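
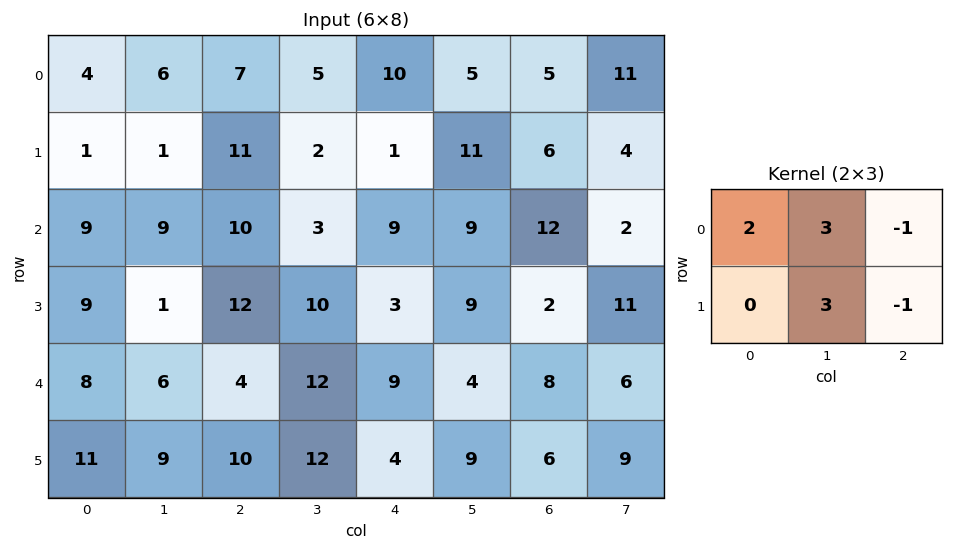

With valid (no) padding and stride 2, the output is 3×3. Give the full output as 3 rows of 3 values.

11 24 57
26 47 58
47 67 43

Output[0,0]: The receptive field on the input at this output position is [4 6 7 / 1 1 11]. Elementwise product with the kernel and sum: 4·2 + 6·3 + 7·-1 + 1·3 + 11·-1.
Output[0,1]: The receptive field on the input at this output position is [7 5 10 / 11 2 1]. Elementwise product with the kernel and sum: 7·2 + 5·3 + 10·-1 + 2·3 + 1·-1.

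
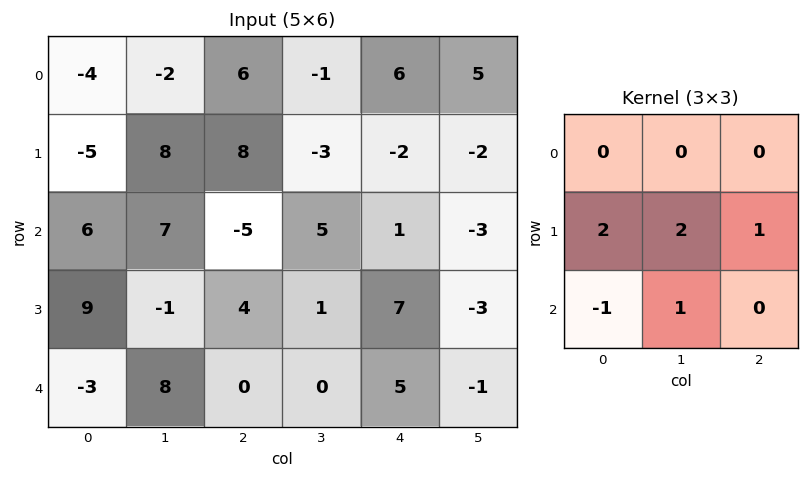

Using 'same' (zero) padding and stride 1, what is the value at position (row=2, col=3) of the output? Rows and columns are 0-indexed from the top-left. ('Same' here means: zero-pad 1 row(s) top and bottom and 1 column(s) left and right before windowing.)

The receptive field on the zero-padded input at this output position is [8 -3 -2 / -5 5 1 / 4 1 7]. Elementwise product with the kernel and sum: -5·2 + 5·2 + 1·1 + 4·-1 + 1·1.

-2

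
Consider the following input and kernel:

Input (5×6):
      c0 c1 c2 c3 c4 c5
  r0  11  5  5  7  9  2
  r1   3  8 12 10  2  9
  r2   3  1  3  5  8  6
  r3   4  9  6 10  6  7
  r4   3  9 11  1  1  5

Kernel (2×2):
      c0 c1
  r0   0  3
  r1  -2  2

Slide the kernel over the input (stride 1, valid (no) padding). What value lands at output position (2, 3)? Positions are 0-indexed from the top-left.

The receptive field on the input at this output position is [5 8 / 10 6]. Elementwise product with the kernel and sum: 8·3 + 10·-2 + 6·2.

16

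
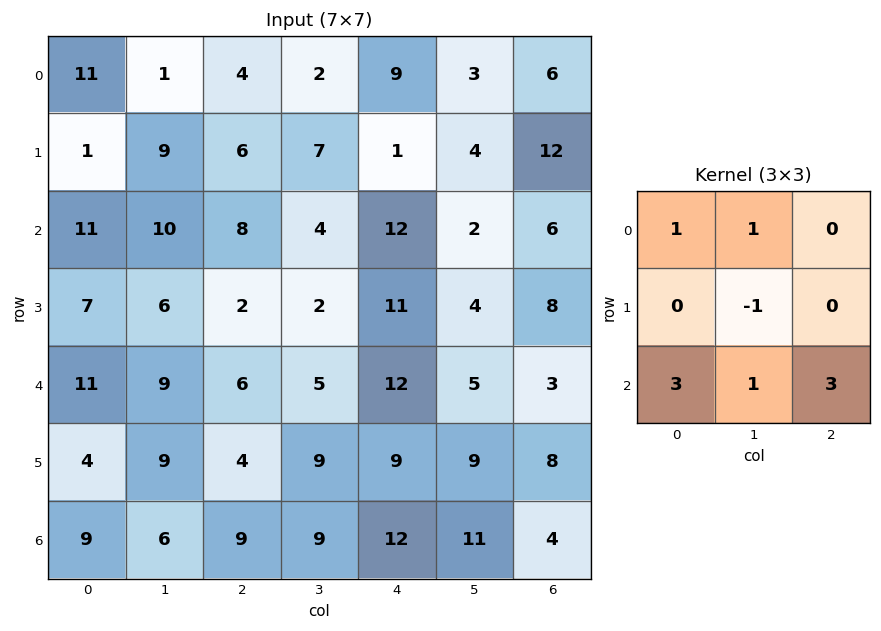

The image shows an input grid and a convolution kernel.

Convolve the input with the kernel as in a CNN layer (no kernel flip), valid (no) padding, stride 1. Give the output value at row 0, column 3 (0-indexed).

The receptive field on the input at this output position is [2 9 3 / 7 1 4 / 4 12 2]. Elementwise product with the kernel and sum: 2·1 + 9·1 + 1·-1 + 4·3 + 12·1 + 2·3.

40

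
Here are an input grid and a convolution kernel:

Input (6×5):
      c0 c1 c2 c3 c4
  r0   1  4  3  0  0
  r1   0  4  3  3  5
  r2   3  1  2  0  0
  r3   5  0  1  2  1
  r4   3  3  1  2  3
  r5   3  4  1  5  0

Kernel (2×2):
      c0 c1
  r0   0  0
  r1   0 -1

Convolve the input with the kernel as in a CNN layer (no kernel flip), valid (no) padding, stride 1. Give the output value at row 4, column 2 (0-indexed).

-5

The receptive field on the input at this output position is [1 2 / 1 5]. Elementwise product with the kernel and sum: 5·-1.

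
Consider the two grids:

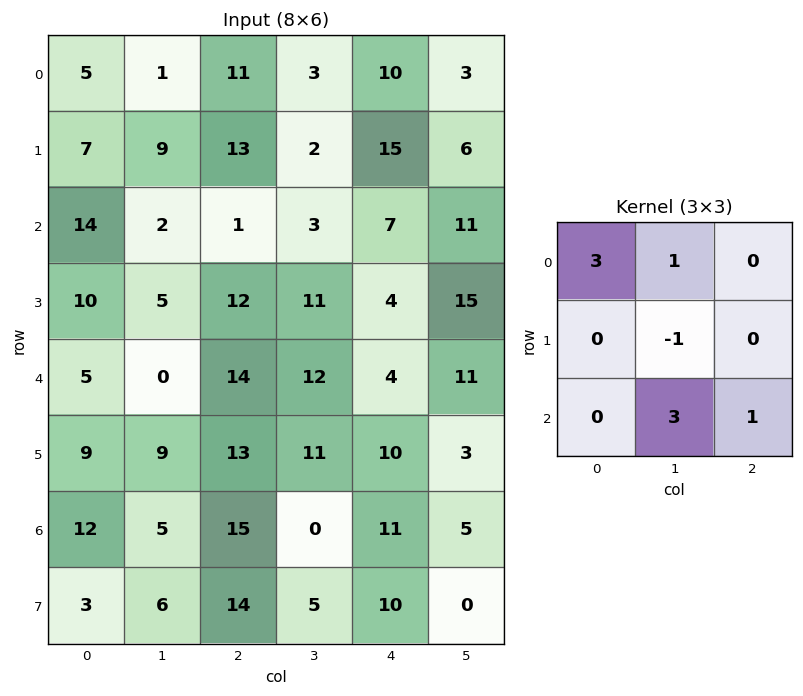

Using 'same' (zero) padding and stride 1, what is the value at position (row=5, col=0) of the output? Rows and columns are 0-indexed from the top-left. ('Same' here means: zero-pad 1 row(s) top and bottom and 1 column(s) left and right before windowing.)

The receptive field on the zero-padded input at this output position is [0 5 0 / 0 9 9 / 0 12 5]. Elementwise product with the kernel and sum: 0·3 + 5·1 + 9·-1 + 12·3 + 5·1.

37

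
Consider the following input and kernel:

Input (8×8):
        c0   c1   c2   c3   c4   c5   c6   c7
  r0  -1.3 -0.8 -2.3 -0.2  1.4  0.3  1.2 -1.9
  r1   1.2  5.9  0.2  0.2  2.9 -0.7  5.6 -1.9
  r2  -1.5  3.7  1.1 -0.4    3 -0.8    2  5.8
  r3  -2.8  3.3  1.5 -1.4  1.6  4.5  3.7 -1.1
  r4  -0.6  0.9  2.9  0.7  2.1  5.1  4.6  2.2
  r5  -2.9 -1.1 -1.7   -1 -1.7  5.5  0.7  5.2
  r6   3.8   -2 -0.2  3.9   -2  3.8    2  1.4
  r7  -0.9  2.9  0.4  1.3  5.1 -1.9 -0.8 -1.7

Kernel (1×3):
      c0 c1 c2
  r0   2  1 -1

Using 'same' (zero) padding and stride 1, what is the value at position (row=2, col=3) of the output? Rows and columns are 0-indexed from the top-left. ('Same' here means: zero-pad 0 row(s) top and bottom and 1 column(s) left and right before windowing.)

-1.2

The receptive field on the zero-padded input at this output position is [1.1 -0.4 3]. Elementwise product with the kernel and sum: 1.1·2 + -0.4·1 + 3·-1.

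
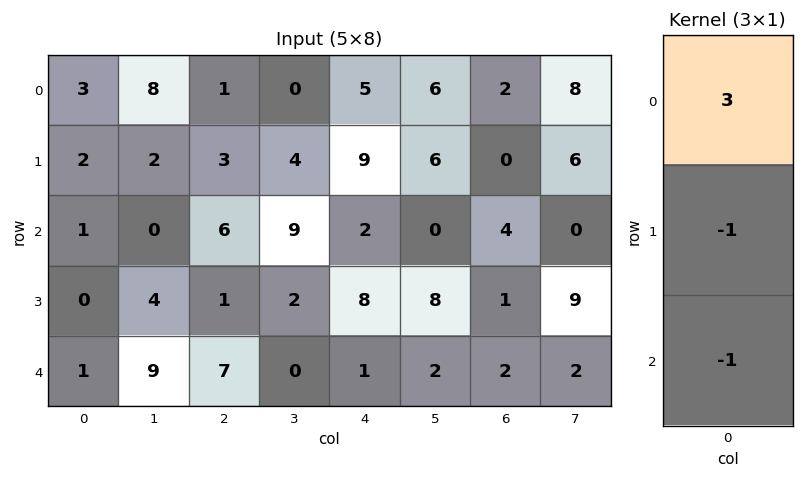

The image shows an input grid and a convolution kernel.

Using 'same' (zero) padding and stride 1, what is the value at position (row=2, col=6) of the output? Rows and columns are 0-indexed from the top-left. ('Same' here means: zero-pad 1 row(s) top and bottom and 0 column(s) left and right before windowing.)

The receptive field on the zero-padded input at this output position is [0 / 4 / 1]. Elementwise product with the kernel and sum: 0·3 + 4·-1 + 1·-1.

-5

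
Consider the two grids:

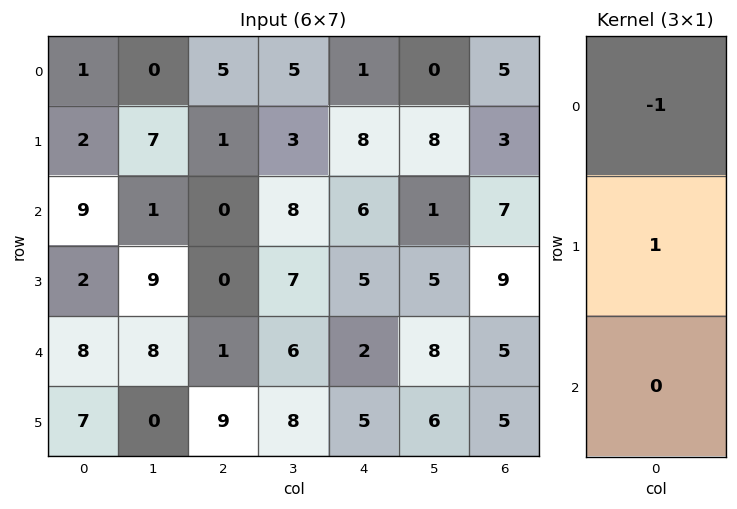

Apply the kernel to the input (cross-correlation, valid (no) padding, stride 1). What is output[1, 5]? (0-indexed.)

-7

The receptive field on the input at this output position is [8 / 1 / 5]. Elementwise product with the kernel and sum: 8·-1 + 1·1.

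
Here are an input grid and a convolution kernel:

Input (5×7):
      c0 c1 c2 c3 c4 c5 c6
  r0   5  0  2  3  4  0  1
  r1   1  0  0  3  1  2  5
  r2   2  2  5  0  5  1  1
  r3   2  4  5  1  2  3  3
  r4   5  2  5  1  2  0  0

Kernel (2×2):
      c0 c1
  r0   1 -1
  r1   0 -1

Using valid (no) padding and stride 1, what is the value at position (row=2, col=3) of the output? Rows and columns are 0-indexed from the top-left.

-7

The receptive field on the input at this output position is [0 5 / 1 2]. Elementwise product with the kernel and sum: 0·1 + 5·-1 + 2·-1.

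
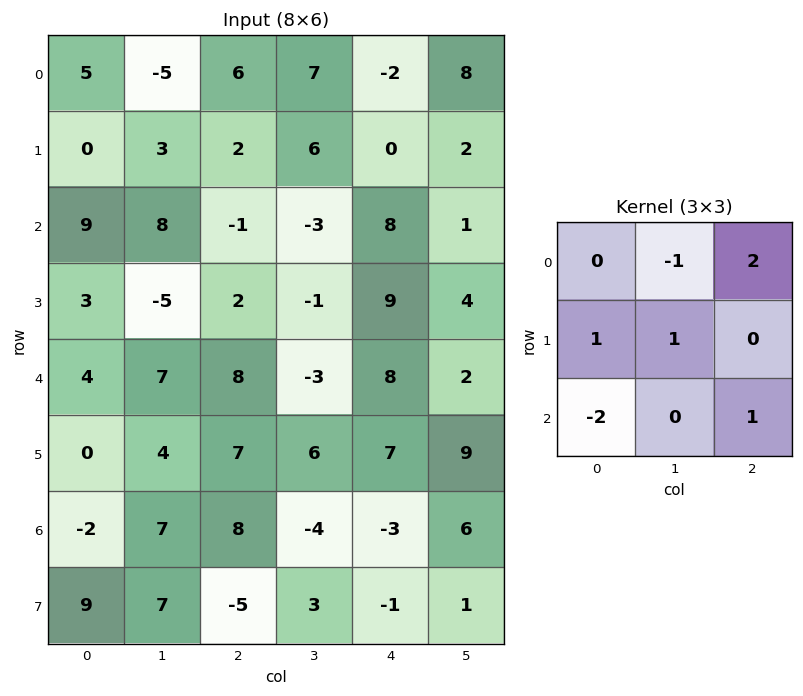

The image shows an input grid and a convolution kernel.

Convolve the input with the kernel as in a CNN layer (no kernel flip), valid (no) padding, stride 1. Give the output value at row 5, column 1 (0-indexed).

9

The receptive field on the input at this output position is [4 7 6 / 7 8 -4 / 7 -5 3]. Elementwise product with the kernel and sum: 7·-1 + 6·2 + 7·1 + 8·1 + 7·-2 + 3·1.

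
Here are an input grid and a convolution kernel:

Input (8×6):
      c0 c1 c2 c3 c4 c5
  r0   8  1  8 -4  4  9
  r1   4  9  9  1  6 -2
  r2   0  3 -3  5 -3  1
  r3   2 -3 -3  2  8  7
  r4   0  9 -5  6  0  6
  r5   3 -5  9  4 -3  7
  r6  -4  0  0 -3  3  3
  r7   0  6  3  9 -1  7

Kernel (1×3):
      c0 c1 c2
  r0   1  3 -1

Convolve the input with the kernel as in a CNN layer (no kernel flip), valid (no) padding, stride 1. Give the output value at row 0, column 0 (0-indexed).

The receptive field on the input at this output position is [8 1 8]. Elementwise product with the kernel and sum: 8·1 + 1·3 + 8·-1.

3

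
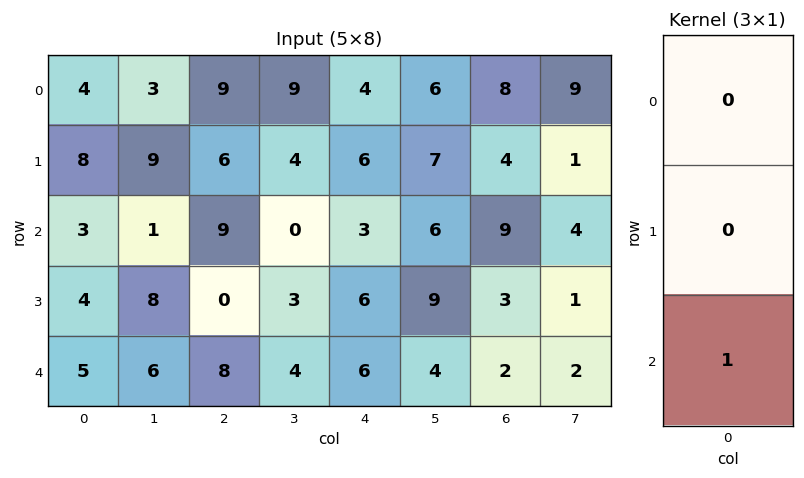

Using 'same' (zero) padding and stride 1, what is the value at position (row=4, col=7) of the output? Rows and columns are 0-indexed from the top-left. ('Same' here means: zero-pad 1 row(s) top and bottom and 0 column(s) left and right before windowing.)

The receptive field on the zero-padded input at this output position is [1 / 2 / 0]. Elementwise product with the kernel and sum: 0·1.

0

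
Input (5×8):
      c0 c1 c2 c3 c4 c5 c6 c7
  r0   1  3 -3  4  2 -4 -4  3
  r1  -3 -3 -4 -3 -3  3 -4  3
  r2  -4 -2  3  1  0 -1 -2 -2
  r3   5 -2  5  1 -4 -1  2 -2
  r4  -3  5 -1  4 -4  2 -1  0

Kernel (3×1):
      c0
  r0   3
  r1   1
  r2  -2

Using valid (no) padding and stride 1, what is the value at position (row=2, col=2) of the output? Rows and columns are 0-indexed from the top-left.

16

The receptive field on the input at this output position is [3 / 5 / -1]. Elementwise product with the kernel and sum: 3·3 + 5·1 + -1·-2.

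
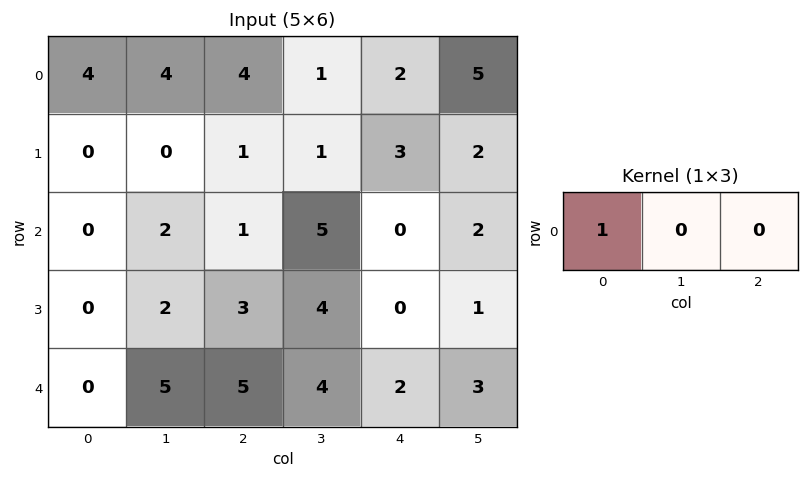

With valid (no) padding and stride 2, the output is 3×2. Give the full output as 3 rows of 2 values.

4 4
0 1
0 5

Output[0,0]: The receptive field on the input at this output position is [4 4 4]. Elementwise product with the kernel and sum: 4·1.
Output[0,1]: The receptive field on the input at this output position is [4 1 2]. Elementwise product with the kernel and sum: 4·1.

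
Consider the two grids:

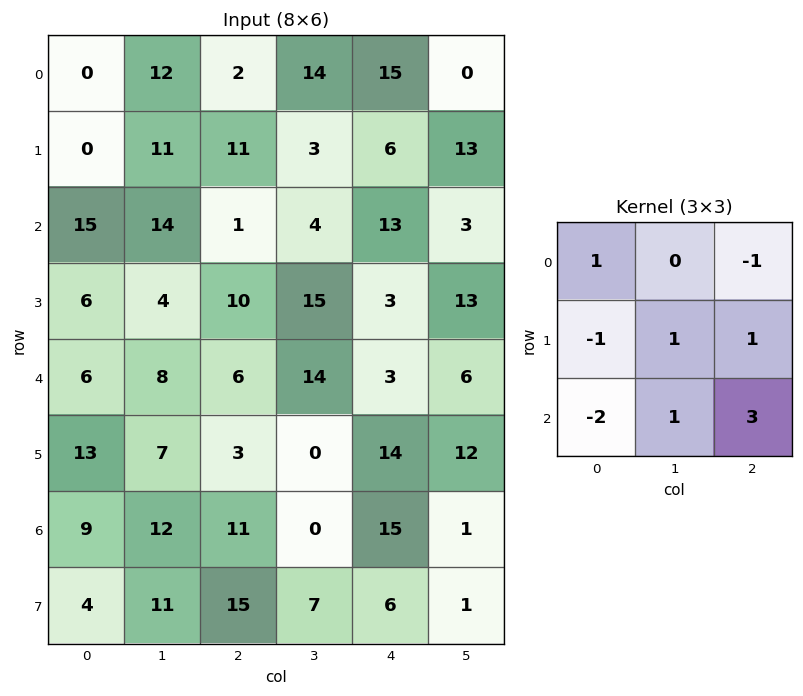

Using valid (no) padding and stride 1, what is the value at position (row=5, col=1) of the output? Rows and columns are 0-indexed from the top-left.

The receptive field on the input at this output position is [7 3 0 / 12 11 0 / 11 15 7]. Elementwise product with the kernel and sum: 7·1 + 0·-1 + 12·-1 + 11·1 + 0·1 + 11·-2 + 15·1 + 7·3.

20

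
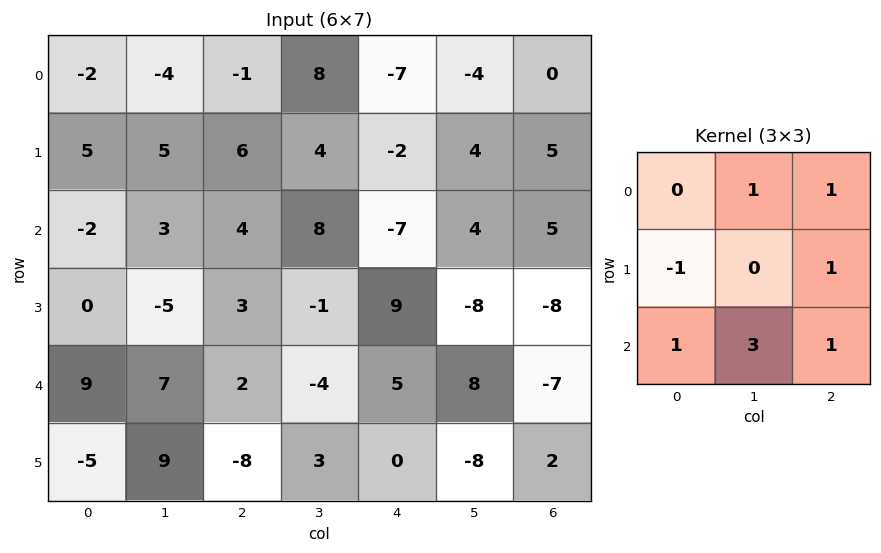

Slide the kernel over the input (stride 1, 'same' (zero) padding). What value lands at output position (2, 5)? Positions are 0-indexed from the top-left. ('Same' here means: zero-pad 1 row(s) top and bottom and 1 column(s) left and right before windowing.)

-2

The receptive field on the zero-padded input at this output position is [-2 4 5 / -7 4 5 / 9 -8 -8]. Elementwise product with the kernel and sum: 4·1 + 5·1 + -7·-1 + 5·1 + 9·1 + -8·3 + -8·1.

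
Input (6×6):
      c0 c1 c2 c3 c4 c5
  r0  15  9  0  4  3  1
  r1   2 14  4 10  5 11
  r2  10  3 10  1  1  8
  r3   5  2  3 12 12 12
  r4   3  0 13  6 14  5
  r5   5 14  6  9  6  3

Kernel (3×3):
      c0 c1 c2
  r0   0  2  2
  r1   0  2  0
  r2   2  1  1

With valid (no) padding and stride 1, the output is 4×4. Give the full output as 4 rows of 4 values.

Output[0,0]: The receptive field on the input at this output position is [15 9 0 / 2 14 4 / 10 3 10]. Elementwise product with the kernel and sum: 9·2 + 0·2 + 14·2 + 10·2 + 3·1 + 10·1.

79 33 56 29
57 67 62 82
49 47 74 73
40 99 87 103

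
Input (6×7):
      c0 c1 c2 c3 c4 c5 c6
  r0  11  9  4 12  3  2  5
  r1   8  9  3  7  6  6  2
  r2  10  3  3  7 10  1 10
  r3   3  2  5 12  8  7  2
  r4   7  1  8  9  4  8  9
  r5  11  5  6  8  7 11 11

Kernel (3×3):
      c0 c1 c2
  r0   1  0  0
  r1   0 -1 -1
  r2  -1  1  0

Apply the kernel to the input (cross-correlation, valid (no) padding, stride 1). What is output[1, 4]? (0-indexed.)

-6

The receptive field on the input at this output position is [6 6 2 / 10 1 10 / 8 7 2]. Elementwise product with the kernel and sum: 6·1 + 1·-1 + 10·-1 + 8·-1 + 7·1.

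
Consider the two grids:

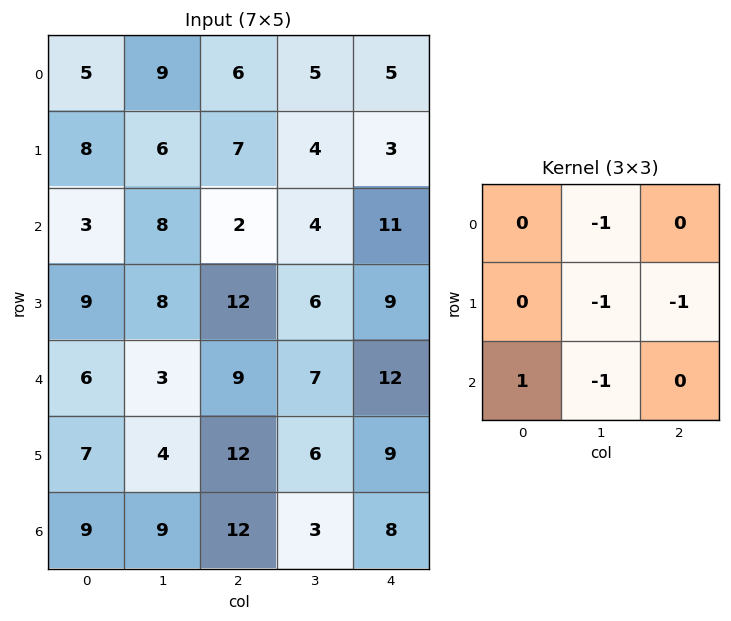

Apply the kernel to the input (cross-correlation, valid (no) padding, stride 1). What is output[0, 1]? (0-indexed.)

The receptive field on the input at this output position is [9 6 5 / 6 7 4 / 8 2 4]. Elementwise product with the kernel and sum: 6·-1 + 7·-1 + 4·-1 + 8·1 + 2·-1.

-11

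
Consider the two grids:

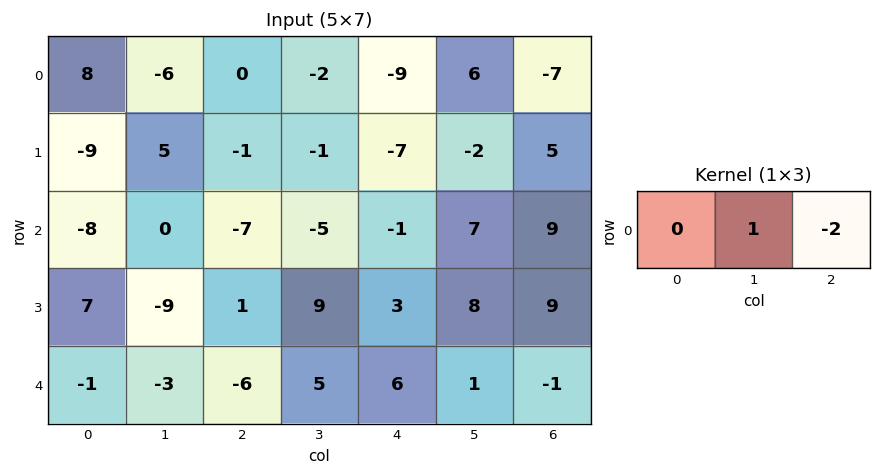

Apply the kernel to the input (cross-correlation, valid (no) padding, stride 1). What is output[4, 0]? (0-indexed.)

The receptive field on the input at this output position is [-1 -3 -6]. Elementwise product with the kernel and sum: -3·1 + -6·-2.

9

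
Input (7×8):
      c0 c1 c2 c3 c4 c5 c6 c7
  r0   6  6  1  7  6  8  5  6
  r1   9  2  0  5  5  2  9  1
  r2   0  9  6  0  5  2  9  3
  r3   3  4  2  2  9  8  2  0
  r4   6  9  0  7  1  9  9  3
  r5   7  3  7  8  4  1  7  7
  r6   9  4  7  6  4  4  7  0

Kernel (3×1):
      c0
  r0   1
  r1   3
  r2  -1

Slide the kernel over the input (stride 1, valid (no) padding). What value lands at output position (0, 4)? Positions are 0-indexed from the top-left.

16

The receptive field on the input at this output position is [6 / 5 / 5]. Elementwise product with the kernel and sum: 6·1 + 5·3 + 5·-1.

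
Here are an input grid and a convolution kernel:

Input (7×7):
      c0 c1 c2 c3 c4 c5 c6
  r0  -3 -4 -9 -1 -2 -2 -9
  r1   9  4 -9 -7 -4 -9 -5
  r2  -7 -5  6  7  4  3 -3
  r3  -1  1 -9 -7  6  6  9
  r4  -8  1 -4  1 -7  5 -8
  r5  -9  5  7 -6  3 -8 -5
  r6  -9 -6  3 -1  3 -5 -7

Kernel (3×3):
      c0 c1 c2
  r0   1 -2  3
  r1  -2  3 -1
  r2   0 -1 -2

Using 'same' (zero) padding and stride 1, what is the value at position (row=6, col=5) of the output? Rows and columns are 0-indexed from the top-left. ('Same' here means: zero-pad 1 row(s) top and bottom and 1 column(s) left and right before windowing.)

-10

The receptive field on the zero-padded input at this output position is [3 -8 -5 / 3 -5 -7 / 0 0 0]. Elementwise product with the kernel and sum: 3·1 + -8·-2 + -5·3 + 3·-2 + -5·3 + -7·-1 + 0·-1 + 0·-2.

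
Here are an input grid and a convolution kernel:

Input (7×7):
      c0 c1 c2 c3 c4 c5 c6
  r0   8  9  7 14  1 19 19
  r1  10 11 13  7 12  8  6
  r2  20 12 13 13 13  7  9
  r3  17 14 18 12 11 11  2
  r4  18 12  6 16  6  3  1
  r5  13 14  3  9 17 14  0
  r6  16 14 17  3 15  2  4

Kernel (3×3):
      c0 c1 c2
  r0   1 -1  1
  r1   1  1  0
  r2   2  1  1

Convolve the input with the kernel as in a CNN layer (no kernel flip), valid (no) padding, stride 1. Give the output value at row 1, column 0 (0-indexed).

110

The receptive field on the input at this output position is [10 11 13 / 20 12 13 / 17 14 18]. Elementwise product with the kernel and sum: 10·1 + 11·-1 + 13·1 + 20·1 + 12·1 + 17·2 + 14·1 + 18·1.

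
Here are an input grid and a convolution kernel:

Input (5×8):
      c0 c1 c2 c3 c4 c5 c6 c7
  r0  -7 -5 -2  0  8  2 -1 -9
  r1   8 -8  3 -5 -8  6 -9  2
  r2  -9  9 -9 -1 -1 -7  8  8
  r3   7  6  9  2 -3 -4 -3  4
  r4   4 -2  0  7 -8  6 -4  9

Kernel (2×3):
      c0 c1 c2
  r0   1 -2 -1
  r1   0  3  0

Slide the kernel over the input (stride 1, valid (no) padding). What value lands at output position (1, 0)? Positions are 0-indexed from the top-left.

48

The receptive field on the input at this output position is [8 -8 3 / -9 9 -9]. Elementwise product with the kernel and sum: 8·1 + -8·-2 + 3·-1 + 9·3.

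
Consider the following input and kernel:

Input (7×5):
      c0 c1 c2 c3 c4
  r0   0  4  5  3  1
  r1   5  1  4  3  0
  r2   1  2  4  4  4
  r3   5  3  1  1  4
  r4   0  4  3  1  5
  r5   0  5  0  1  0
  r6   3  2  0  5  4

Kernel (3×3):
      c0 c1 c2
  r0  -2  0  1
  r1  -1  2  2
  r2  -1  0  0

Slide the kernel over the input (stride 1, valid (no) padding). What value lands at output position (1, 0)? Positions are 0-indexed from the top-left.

0

The receptive field on the input at this output position is [5 1 4 / 1 2 4 / 5 3 1]. Elementwise product with the kernel and sum: 5·-2 + 4·1 + 1·-1 + 2·2 + 4·2 + 5·-1.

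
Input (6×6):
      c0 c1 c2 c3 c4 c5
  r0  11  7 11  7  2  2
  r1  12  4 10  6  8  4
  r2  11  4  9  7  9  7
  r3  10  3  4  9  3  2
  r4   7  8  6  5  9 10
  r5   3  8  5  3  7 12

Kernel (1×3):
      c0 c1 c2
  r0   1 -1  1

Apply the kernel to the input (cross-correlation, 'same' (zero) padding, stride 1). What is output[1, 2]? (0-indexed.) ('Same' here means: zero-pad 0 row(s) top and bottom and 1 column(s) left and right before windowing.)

The receptive field on the zero-padded input at this output position is [4 10 6]. Elementwise product with the kernel and sum: 4·1 + 10·-1 + 6·1.

0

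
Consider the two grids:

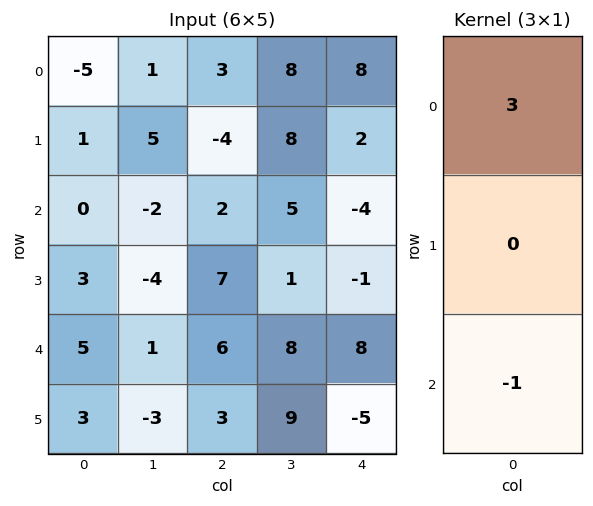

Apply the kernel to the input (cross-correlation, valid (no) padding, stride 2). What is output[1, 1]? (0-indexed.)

The receptive field on the input at this output position is [2 / 7 / 6]. Elementwise product with the kernel and sum: 2·3 + 6·-1.

0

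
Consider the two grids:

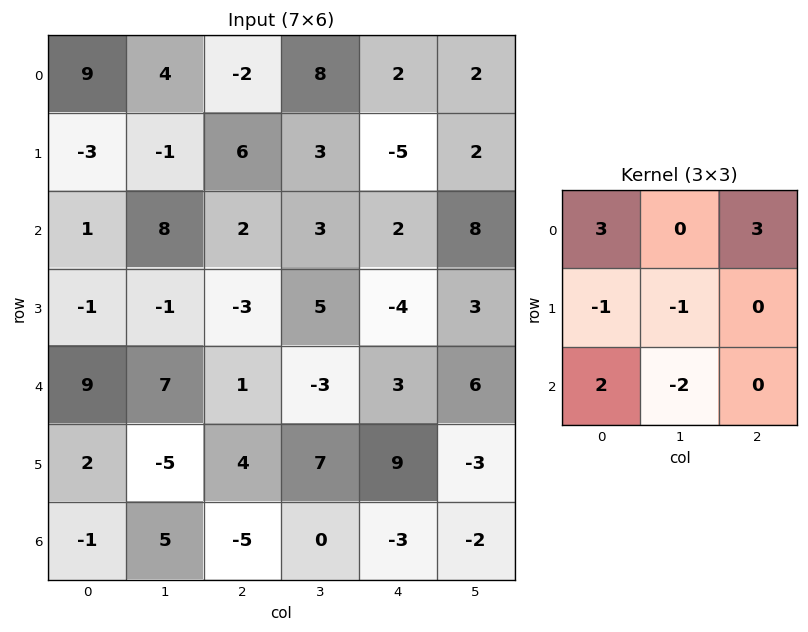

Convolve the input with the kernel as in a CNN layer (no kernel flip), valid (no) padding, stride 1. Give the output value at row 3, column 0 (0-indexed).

-14

The receptive field on the input at this output position is [-1 -1 -3 / 9 7 1 / 2 -5 4]. Elementwise product with the kernel and sum: -1·3 + -3·3 + 9·-1 + 7·-1 + 2·2 + -5·-2.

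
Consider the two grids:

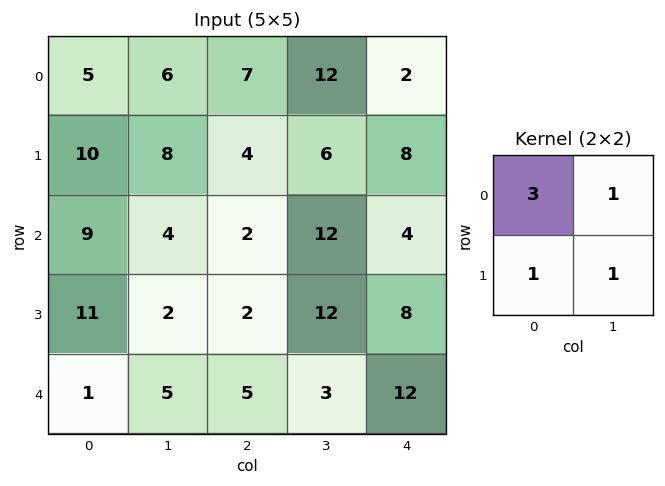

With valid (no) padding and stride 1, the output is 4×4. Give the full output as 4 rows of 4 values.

Output[0,0]: The receptive field on the input at this output position is [5 6 / 10 8]. Elementwise product with the kernel and sum: 5·3 + 6·1 + 10·1 + 8·1.

39 37 43 52
51 34 32 42
44 18 32 60
41 18 26 59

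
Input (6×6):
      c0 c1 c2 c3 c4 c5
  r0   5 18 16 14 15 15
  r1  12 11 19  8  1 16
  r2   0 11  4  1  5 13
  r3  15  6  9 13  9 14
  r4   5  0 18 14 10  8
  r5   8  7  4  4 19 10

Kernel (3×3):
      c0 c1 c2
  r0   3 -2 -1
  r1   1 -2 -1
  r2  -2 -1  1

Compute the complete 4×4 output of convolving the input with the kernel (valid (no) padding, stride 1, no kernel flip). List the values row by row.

Output[0,0]: The receptive field on the input at this output position is [5 18 16 / 12 11 19 / 0 11 4]. Elementwise product with the kernel and sum: 5·3 + 18·-2 + 16·-1 + 12·1 + 11·-2 + 19·-1 + 0·-2 + 11·-1 + 4·1.

-73 -52 3 -7
-58 -19 15 -37
-24 -5 -61 -69
-8 -77 -21 -24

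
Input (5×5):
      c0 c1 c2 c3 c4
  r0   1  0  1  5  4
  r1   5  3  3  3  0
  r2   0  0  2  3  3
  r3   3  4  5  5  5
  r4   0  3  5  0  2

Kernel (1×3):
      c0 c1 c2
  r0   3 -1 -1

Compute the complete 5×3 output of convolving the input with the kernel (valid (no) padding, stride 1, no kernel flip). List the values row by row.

Output[0,0]: The receptive field on the input at this output position is [1 0 1]. Elementwise product with the kernel and sum: 1·3 + 0·-1 + 1·-1.
Output[0,1]: The receptive field on the input at this output position is [0 1 5]. Elementwise product with the kernel and sum: 0·3 + 1·-1 + 5·-1.

2 -6 -6
9 3 6
-2 -5 0
0 2 5
-8 4 13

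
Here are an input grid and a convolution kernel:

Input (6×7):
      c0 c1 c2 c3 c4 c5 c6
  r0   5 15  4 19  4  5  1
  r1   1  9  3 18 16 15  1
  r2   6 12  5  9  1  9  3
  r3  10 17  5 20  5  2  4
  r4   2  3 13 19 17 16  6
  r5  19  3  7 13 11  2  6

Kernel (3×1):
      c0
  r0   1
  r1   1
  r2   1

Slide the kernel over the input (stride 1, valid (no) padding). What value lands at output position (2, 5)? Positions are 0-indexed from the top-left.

27

The receptive field on the input at this output position is [9 / 2 / 16]. Elementwise product with the kernel and sum: 9·1 + 2·1 + 16·1.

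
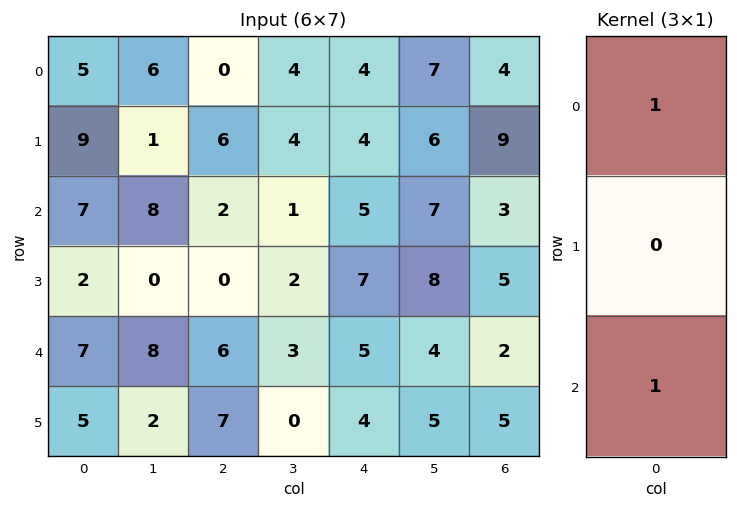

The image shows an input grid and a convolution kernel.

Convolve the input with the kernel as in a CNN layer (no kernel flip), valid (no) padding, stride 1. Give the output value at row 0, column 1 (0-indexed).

The receptive field on the input at this output position is [6 / 1 / 8]. Elementwise product with the kernel and sum: 6·1 + 8·1.

14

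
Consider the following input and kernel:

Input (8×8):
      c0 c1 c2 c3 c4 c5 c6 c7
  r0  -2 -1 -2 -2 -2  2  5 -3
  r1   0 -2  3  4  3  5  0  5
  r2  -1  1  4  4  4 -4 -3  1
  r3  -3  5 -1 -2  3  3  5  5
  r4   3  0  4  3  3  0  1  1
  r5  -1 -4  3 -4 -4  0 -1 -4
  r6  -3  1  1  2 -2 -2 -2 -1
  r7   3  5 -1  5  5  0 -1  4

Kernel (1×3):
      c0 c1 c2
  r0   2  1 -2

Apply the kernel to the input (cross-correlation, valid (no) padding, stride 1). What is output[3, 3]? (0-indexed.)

The receptive field on the input at this output position is [-2 3 3]. Elementwise product with the kernel and sum: -2·2 + 3·1 + 3·-2.

-7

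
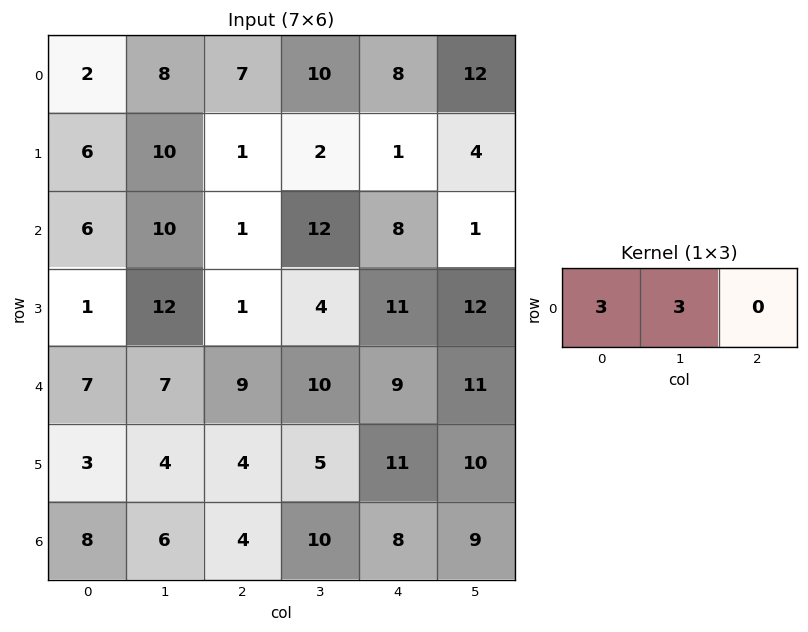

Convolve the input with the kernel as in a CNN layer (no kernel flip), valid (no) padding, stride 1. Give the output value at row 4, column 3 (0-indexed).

The receptive field on the input at this output position is [10 9 11]. Elementwise product with the kernel and sum: 10·3 + 9·3.

57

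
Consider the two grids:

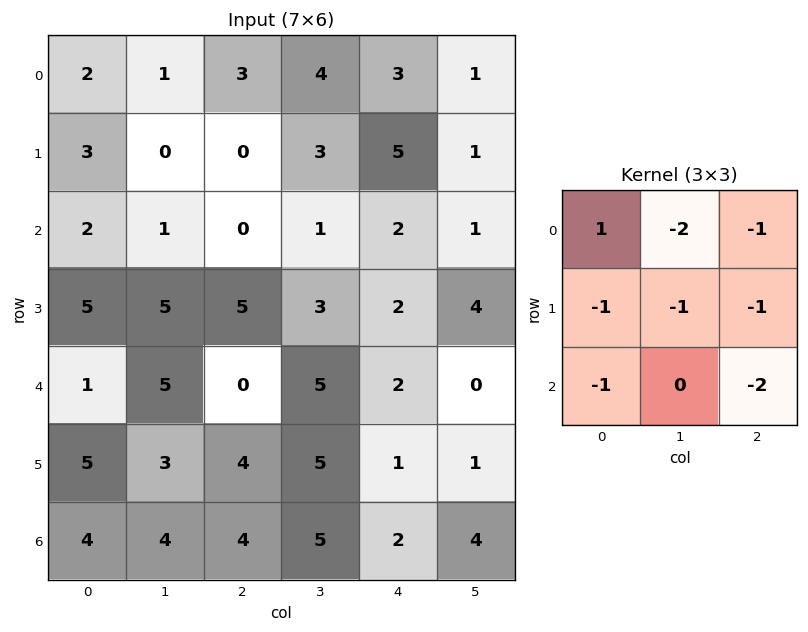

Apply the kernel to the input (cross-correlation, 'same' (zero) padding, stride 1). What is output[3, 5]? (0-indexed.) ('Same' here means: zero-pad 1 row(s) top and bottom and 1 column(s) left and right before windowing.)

-8

The receptive field on the zero-padded input at this output position is [2 1 0 / 2 4 0 / 2 0 0]. Elementwise product with the kernel and sum: 2·1 + 1·-2 + 0·-1 + 2·-1 + 4·-1 + 0·-1 + 2·-1 + 0·-2.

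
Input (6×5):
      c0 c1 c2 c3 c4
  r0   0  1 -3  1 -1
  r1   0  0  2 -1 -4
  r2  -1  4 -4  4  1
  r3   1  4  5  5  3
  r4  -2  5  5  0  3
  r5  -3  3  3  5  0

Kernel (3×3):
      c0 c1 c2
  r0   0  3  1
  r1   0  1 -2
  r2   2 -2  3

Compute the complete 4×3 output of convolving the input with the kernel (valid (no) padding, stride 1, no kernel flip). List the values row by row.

-26 24 -4
23 6 4
3 -13 31
9 40 8

Output[0,0]: The receptive field on the input at this output position is [0 1 -3 / 0 0 2 / -1 4 -4]. Elementwise product with the kernel and sum: 1·3 + -3·1 + 0·1 + 2·-2 + -1·2 + 4·-2 + -4·3.
Output[0,1]: The receptive field on the input at this output position is [1 -3 1 / 0 2 -1 / 4 -4 4]. Elementwise product with the kernel and sum: -3·3 + 1·1 + 2·1 + -1·-2 + 4·2 + -4·-2 + 4·3.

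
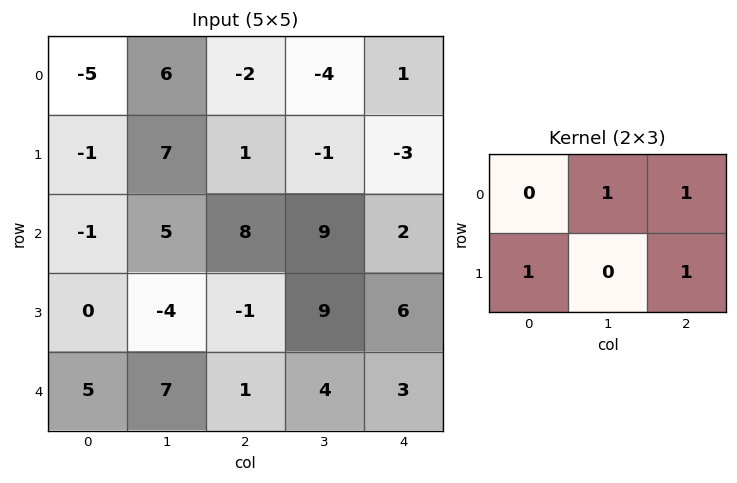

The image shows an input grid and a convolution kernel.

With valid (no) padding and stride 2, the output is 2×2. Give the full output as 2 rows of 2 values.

4 -5
12 16

Output[0,0]: The receptive field on the input at this output position is [-5 6 -2 / -1 7 1]. Elementwise product with the kernel and sum: 6·1 + -2·1 + -1·1 + 1·1.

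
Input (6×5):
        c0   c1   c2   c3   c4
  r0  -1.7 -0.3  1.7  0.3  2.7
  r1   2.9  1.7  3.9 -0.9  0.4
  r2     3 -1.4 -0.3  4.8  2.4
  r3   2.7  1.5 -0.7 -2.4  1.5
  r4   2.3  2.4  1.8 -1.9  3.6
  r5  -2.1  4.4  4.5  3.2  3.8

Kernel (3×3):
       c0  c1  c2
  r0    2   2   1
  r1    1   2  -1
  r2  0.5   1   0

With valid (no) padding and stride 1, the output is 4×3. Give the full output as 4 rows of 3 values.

0.2 12.5 13.05
16.45 3.55 10.55
12.85 6.9 3.4
16.35 13.8 -4.85

Output[0,0]: The receptive field on the input at this output position is [-1.7 -0.3 1.7 / 2.9 1.7 3.9 / 3 -1.4 -0.3]. Elementwise product with the kernel and sum: -1.7·2 + -0.3·2 + 1.7·1 + 2.9·1 + 1.7·2 + 3.9·-1 + 3·0.5 + -1.4·1.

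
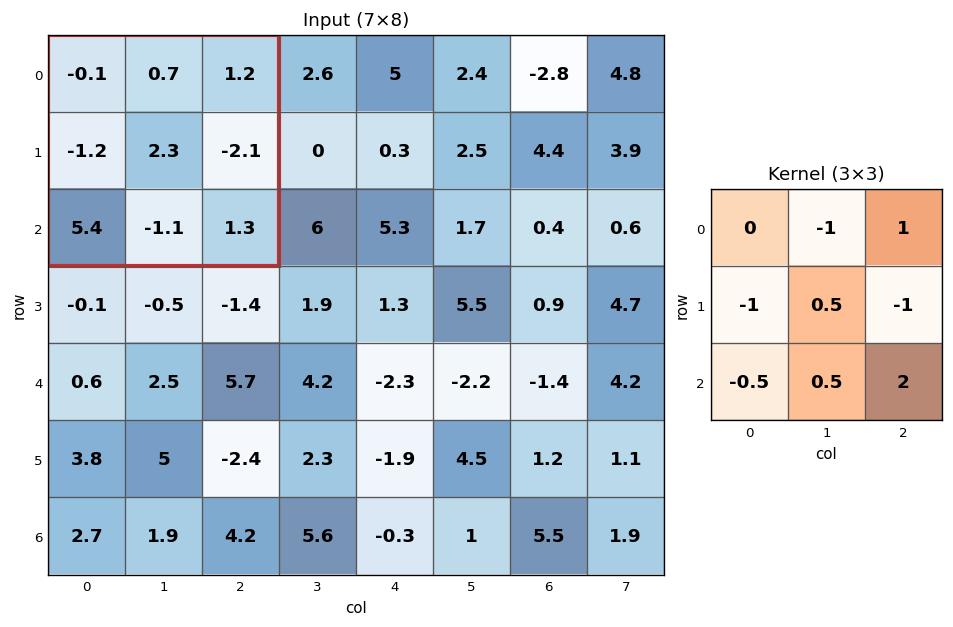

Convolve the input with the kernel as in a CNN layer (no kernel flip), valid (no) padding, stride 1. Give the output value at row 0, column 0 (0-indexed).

4.3

The receptive field on the input at this output position is [-0.1 0.7 1.2 / -1.2 2.3 -2.1 / 5.4 -1.1 1.3]. Elementwise product with the kernel and sum: 0.7·-1 + 1.2·1 + -1.2·-1 + 2.3·0.5 + -2.1·-1 + 5.4·-0.5 + -1.1·0.5 + 1.3·2.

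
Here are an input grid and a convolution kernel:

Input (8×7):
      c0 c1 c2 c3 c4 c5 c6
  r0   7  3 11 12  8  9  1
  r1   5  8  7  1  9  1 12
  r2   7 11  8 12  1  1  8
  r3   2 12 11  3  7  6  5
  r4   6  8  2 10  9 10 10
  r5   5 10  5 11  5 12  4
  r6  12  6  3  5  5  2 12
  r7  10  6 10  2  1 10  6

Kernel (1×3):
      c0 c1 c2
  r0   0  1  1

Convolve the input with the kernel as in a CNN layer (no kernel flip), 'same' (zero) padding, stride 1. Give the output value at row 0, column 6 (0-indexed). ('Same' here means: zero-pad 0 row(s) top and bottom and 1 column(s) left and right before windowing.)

The receptive field on the zero-padded input at this output position is [9 1 0]. Elementwise product with the kernel and sum: 1·1 + 0·1.

1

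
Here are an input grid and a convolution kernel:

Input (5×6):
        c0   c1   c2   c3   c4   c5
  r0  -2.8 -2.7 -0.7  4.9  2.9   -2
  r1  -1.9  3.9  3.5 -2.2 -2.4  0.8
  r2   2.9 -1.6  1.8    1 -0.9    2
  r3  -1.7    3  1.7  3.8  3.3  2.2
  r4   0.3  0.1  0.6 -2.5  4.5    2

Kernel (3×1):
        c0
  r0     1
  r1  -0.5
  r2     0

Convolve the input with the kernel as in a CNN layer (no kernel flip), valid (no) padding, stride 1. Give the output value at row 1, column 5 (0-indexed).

The receptive field on the input at this output position is [0.8 / 2 / 2.2]. Elementwise product with the kernel and sum: 0.8·1 + 2·-0.5.

-0.2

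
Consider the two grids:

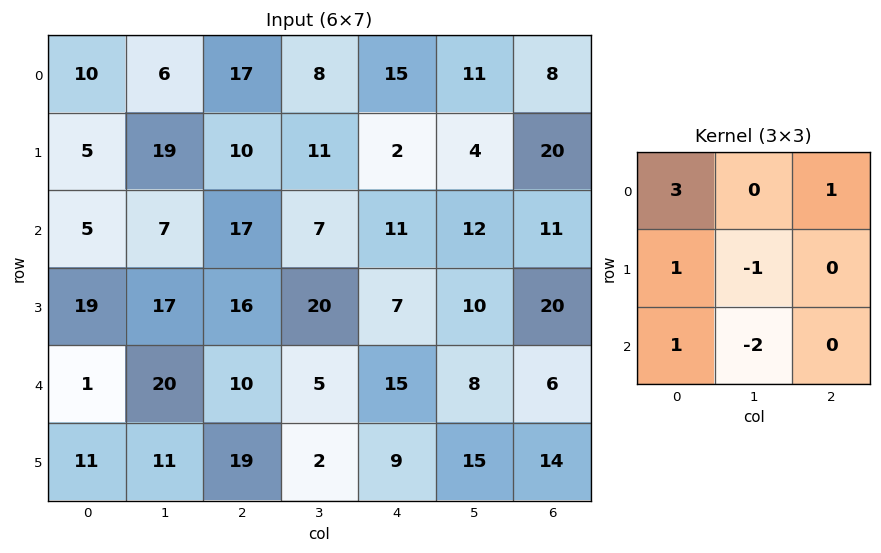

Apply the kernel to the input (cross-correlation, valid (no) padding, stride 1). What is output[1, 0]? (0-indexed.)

The receptive field on the input at this output position is [5 19 10 / 5 7 17 / 19 17 16]. Elementwise product with the kernel and sum: 5·3 + 10·1 + 5·1 + 7·-1 + 19·1 + 17·-2.

8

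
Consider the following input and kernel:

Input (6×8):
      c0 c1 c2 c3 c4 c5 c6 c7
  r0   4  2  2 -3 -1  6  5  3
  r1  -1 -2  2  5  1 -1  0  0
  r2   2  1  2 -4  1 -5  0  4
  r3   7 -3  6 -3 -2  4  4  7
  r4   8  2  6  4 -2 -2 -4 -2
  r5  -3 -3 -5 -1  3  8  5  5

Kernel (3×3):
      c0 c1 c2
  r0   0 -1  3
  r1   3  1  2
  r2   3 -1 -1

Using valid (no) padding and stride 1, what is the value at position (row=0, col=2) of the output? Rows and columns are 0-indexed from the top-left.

The receptive field on the input at this output position is [2 -3 -1 / 2 5 1 / 2 -4 1]. Elementwise product with the kernel and sum: -3·-1 + -1·3 + 2·3 + 5·1 + 1·2 + 2·3 + -4·-1 + 1·-1.

22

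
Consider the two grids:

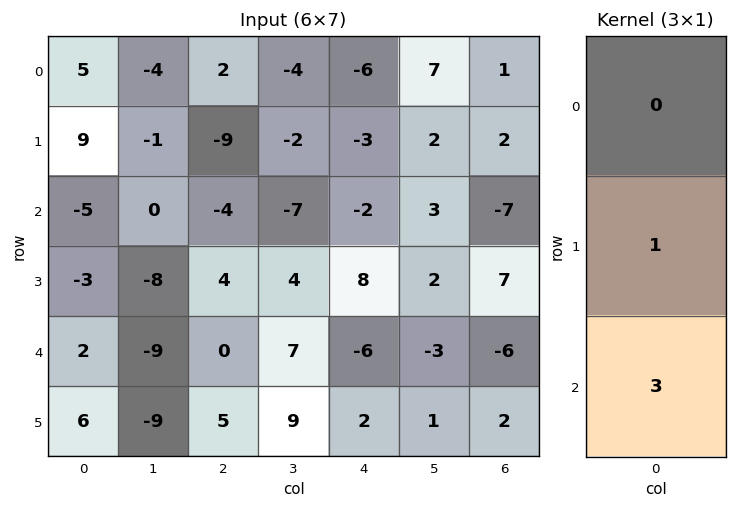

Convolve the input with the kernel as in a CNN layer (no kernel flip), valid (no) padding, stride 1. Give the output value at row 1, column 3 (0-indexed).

The receptive field on the input at this output position is [-2 / -7 / 4]. Elementwise product with the kernel and sum: -7·1 + 4·3.

5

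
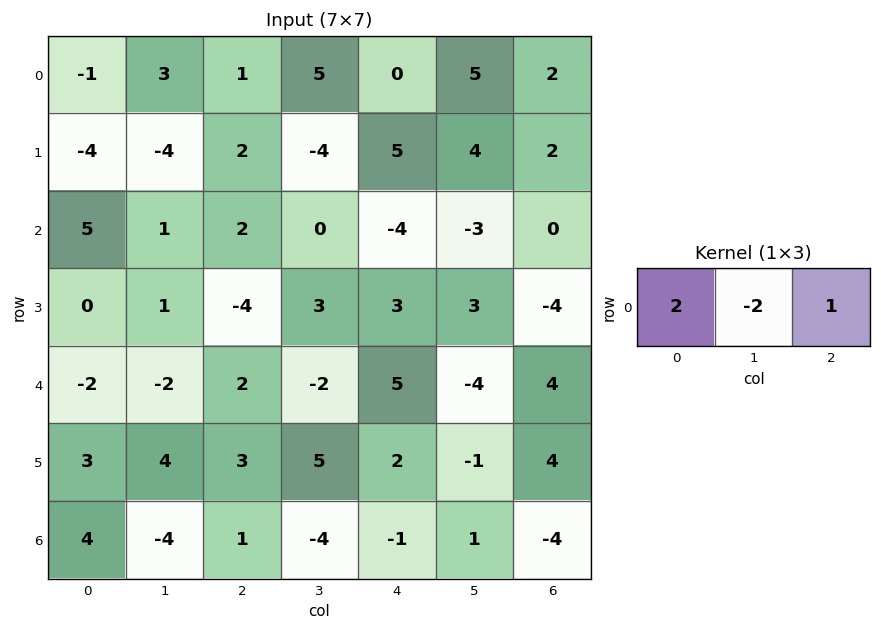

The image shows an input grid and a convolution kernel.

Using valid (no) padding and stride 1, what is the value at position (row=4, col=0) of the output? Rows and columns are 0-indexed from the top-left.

2

The receptive field on the input at this output position is [-2 -2 2]. Elementwise product with the kernel and sum: -2·2 + -2·-2 + 2·1.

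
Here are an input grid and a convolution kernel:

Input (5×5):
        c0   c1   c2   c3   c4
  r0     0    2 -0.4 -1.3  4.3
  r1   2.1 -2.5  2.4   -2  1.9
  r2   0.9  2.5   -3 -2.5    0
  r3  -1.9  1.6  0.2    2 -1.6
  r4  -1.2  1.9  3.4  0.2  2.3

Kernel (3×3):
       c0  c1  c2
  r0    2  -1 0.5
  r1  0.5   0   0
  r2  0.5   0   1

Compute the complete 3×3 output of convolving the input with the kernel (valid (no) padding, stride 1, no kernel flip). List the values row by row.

-3.7 1.25 2.35
7.6 -4.35 4.75
-0.35 8.7 0.6

Output[0,0]: The receptive field on the input at this output position is [0 2 -0.4 / 2.1 -2.5 2.4 / 0.9 2.5 -3]. Elementwise product with the kernel and sum: 0·2 + 2·-1 + -0.4·0.5 + 2.1·0.5 + 0.9·0.5 + -3·1.
Output[0,1]: The receptive field on the input at this output position is [2 -0.4 -1.3 / -2.5 2.4 -2 / 2.5 -3 -2.5]. Elementwise product with the kernel and sum: 2·2 + -0.4·-1 + -1.3·0.5 + -2.5·0.5 + 2.5·0.5 + -2.5·1.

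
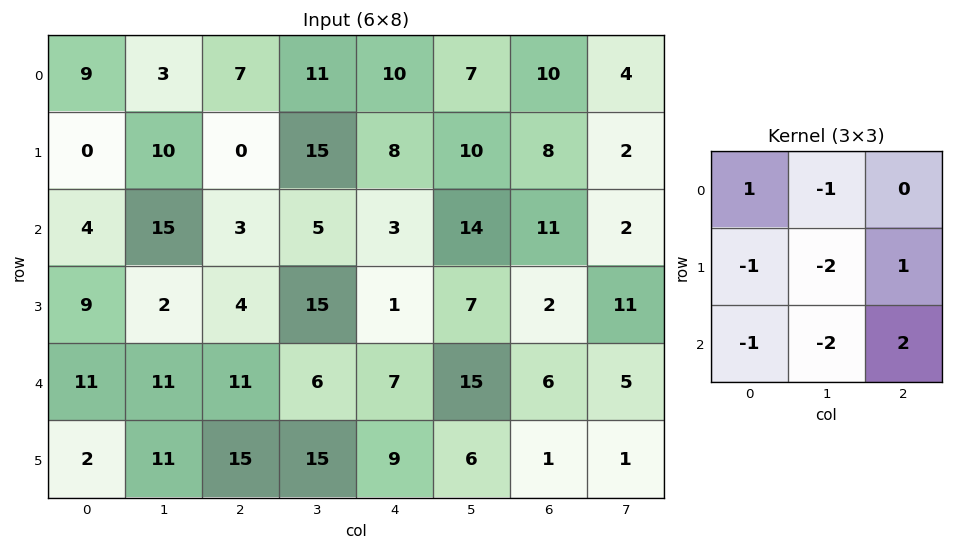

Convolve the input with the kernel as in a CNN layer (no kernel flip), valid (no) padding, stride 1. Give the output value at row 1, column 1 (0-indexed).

14

The receptive field on the input at this output position is [10 0 15 / 15 3 5 / 2 4 15]. Elementwise product with the kernel and sum: 10·1 + 0·-1 + 15·-1 + 3·-2 + 5·1 + 2·-1 + 4·-2 + 15·2.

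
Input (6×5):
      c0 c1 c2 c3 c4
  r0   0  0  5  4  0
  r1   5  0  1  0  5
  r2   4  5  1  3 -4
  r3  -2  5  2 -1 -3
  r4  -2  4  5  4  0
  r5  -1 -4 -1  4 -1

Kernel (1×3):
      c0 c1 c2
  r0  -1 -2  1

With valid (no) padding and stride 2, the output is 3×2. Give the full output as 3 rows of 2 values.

Output[0,0]: The receptive field on the input at this output position is [0 0 5]. Elementwise product with the kernel and sum: 0·-1 + 0·-2 + 5·1.

5 -13
-13 -11
-1 -13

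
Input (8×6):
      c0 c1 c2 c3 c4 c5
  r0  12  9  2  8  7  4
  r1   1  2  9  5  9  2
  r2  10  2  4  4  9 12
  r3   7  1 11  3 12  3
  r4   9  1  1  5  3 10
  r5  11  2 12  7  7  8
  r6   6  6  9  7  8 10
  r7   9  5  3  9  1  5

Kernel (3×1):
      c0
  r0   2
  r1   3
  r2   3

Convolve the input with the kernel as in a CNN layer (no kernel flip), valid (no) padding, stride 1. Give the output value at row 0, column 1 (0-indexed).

30

The receptive field on the input at this output position is [9 / 2 / 2]. Elementwise product with the kernel and sum: 9·2 + 2·3 + 2·3.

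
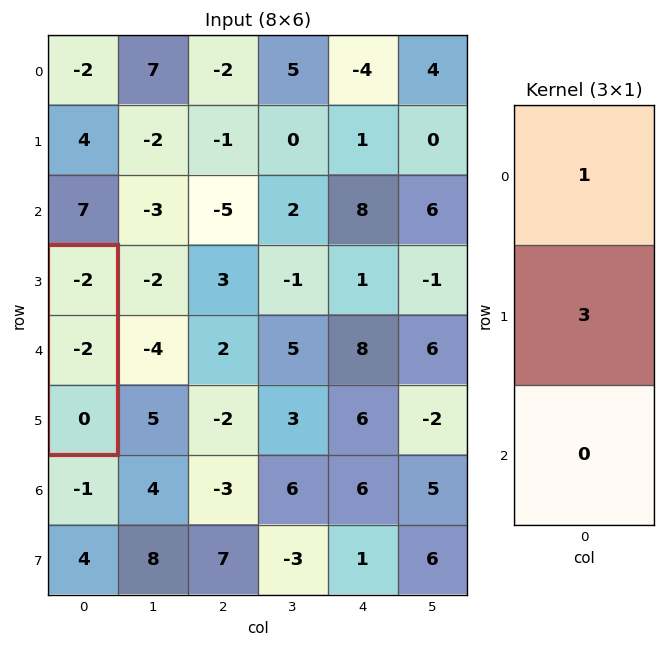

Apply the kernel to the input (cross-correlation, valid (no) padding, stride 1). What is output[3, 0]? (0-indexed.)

The receptive field on the input at this output position is [-2 / -2 / 0]. Elementwise product with the kernel and sum: -2·1 + -2·3.

-8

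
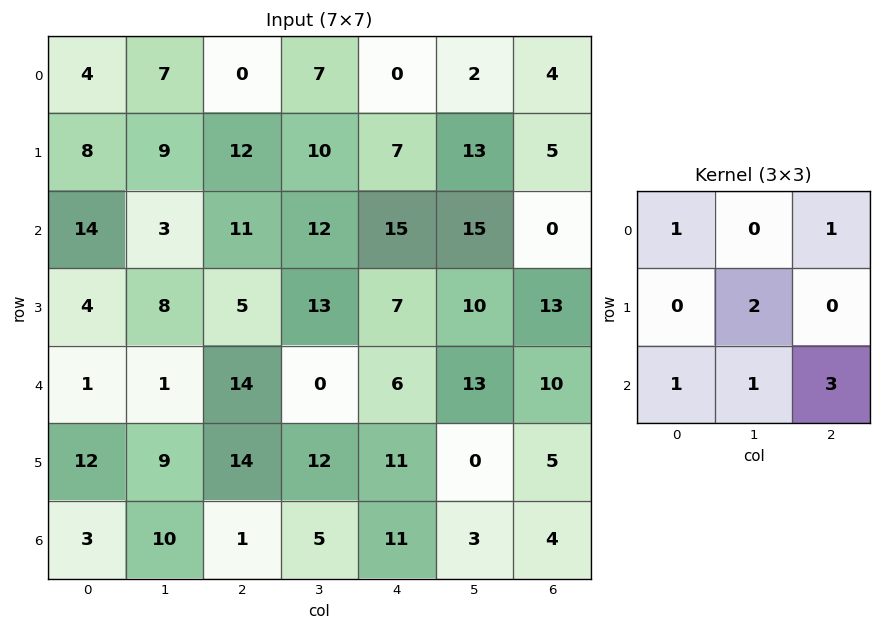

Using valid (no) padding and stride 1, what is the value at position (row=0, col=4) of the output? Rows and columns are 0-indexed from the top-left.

The receptive field on the input at this output position is [0 2 4 / 7 13 5 / 15 15 0]. Elementwise product with the kernel and sum: 0·1 + 4·1 + 13·2 + 15·1 + 15·1 + 0·3.

60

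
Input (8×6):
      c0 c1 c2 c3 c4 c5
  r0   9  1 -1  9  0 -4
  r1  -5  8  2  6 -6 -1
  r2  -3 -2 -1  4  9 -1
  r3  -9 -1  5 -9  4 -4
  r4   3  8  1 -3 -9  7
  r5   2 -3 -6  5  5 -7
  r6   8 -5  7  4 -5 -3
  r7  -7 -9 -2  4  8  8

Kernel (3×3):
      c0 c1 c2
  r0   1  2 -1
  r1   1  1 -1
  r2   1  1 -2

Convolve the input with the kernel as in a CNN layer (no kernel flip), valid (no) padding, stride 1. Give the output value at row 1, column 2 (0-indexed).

The receptive field on the input at this output position is [2 6 -6 / -1 4 9 / 5 -9 4]. Elementwise product with the kernel and sum: 2·1 + 6·2 + -6·-1 + -1·1 + 4·1 + 9·-1 + 5·1 + -9·1 + 4·-2.

2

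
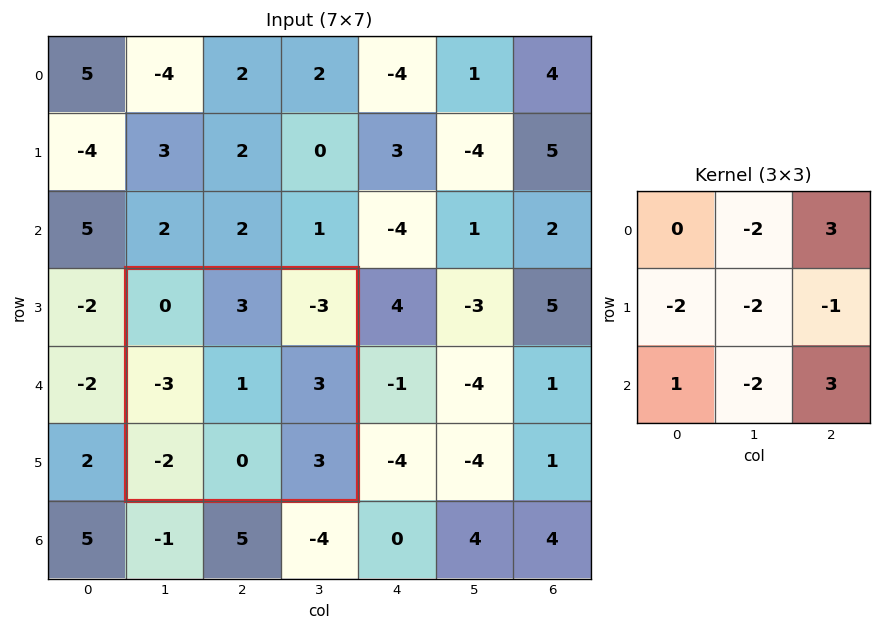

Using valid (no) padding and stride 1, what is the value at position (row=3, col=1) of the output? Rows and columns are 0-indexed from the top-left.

-7

The receptive field on the input at this output position is [0 3 -3 / -3 1 3 / -2 0 3]. Elementwise product with the kernel and sum: 3·-2 + -3·3 + -3·-2 + 1·-2 + 3·-1 + -2·1 + 0·-2 + 3·3.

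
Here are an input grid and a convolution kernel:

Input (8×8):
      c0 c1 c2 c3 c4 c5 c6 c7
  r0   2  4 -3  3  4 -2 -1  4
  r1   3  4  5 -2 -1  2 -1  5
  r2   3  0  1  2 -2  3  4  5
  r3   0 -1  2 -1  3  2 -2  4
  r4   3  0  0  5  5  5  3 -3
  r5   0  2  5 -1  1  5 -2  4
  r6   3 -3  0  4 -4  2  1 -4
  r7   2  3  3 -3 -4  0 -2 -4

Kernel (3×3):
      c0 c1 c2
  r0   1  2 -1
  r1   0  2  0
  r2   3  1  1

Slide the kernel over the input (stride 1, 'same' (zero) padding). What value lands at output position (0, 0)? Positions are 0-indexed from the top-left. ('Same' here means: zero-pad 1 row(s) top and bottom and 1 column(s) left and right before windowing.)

11

The receptive field on the zero-padded input at this output position is [0 0 0 / 0 2 4 / 0 3 4]. Elementwise product with the kernel and sum: 0·1 + 0·2 + 0·-1 + 2·2 + 0·3 + 3·1 + 4·1.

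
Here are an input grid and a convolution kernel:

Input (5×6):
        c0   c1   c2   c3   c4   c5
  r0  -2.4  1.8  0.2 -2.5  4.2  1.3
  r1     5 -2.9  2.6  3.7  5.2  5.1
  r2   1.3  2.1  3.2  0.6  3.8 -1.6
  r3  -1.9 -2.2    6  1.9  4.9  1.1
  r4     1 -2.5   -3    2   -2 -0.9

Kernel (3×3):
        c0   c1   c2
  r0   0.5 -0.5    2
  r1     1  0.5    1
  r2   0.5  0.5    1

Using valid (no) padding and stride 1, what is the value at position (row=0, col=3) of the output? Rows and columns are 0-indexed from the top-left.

The receptive field on the input at this output position is [-2.5 4.2 1.3 / 3.7 5.2 5.1 / 0.6 3.8 -1.6]. Elementwise product with the kernel and sum: -2.5·0.5 + 4.2·-0.5 + 1.3·2 + 3.7·1 + 5.2·0.5 + 5.1·1 + 0.6·0.5 + 3.8·0.5 + -1.6·1.

11.25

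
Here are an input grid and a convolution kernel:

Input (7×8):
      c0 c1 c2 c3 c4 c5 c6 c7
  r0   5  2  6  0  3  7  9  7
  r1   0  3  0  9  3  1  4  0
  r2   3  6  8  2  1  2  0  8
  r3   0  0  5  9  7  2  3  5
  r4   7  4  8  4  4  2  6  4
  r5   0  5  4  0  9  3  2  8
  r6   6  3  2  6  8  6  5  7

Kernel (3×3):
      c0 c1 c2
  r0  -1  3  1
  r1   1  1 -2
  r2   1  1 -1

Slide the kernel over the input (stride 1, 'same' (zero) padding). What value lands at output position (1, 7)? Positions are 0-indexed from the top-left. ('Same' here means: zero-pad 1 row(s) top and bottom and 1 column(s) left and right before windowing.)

24

The receptive field on the zero-padded input at this output position is [9 7 0 / 4 0 0 / 0 8 0]. Elementwise product with the kernel and sum: 9·-1 + 7·3 + 0·1 + 4·1 + 0·1 + 0·-2 + 0·1 + 8·1 + 0·-1.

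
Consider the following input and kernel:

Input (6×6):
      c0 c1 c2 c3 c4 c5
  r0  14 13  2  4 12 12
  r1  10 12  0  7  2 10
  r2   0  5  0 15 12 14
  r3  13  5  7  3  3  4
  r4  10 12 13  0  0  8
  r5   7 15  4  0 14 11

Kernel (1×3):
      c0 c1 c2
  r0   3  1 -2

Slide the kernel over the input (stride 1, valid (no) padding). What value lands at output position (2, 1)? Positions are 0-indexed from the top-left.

The receptive field on the input at this output position is [5 0 15]. Elementwise product with the kernel and sum: 5·3 + 0·1 + 15·-2.

-15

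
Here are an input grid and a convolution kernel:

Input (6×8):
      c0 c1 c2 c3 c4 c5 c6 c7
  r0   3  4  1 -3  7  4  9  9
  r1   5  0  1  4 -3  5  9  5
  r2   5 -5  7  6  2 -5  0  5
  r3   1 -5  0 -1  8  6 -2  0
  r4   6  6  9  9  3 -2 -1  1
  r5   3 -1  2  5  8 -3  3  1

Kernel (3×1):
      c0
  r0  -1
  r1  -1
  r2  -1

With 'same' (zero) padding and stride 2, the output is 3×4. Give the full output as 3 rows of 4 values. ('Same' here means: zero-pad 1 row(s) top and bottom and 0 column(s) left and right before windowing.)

Output[0,0]: The receptive field on the zero-padded input at this output position is [0 / 3 / 5]. Elementwise product with the kernel and sum: 0·-1 + 3·-1 + 5·-1.
Output[0,1]: The receptive field on the zero-padded input at this output position is [0 / 1 / 1]. Elementwise product with the kernel and sum: 0·-1 + 1·-1 + 1·-1.

-8 -2 -4 -18
-11 -8 -7 -7
-10 -11 -19 0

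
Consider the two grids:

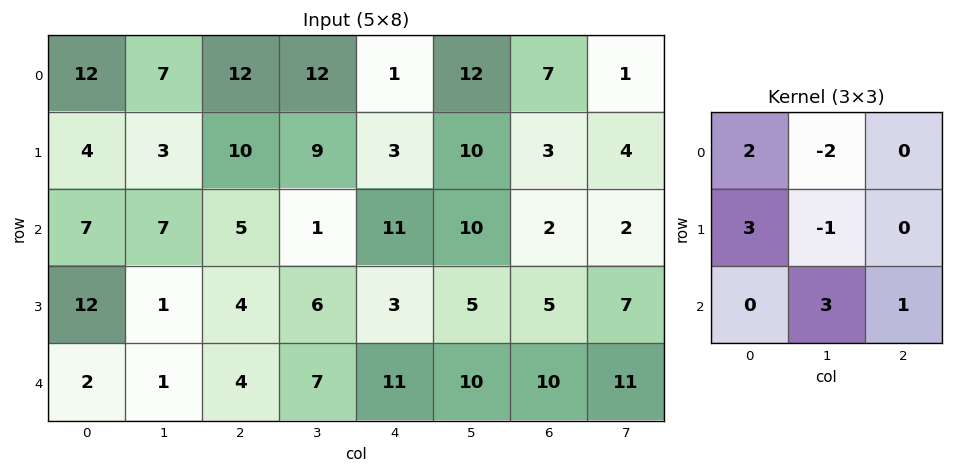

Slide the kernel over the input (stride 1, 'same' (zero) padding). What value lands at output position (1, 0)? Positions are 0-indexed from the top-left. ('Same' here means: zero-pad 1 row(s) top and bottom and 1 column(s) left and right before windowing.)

0

The receptive field on the zero-padded input at this output position is [0 12 7 / 0 4 3 / 0 7 7]. Elementwise product with the kernel and sum: 0·2 + 12·-2 + 0·3 + 4·-1 + 7·3 + 7·1.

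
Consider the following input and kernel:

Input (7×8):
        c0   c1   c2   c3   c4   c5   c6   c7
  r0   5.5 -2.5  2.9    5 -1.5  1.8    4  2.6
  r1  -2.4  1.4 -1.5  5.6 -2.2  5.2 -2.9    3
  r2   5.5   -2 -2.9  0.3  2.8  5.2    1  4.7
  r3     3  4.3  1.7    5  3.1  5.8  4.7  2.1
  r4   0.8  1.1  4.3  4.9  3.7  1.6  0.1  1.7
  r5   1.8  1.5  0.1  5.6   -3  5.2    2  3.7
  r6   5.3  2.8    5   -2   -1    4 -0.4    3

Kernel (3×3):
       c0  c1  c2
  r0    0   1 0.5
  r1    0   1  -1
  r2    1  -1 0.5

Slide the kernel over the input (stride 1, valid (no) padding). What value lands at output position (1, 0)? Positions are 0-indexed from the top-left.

The receptive field on the input at this output position is [-2.4 1.4 -1.5 / 5.5 -2 -2.9 / 3 4.3 1.7]. Elementwise product with the kernel and sum: 1.4·1 + -1.5·0.5 + -2·1 + -2.9·-1 + 3·1 + 4.3·-1 + 1.7·0.5.

1.1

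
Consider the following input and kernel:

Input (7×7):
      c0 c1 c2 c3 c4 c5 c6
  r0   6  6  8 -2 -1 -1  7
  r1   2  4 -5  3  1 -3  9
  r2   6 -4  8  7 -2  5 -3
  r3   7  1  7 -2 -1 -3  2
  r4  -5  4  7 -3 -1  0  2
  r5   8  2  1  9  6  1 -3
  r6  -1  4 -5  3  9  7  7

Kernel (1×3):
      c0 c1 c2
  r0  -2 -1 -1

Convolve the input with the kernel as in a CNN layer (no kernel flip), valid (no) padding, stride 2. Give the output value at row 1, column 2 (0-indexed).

2

The receptive field on the input at this output position is [-2 5 -3]. Elementwise product with the kernel and sum: -2·-2 + 5·-1 + -3·-1.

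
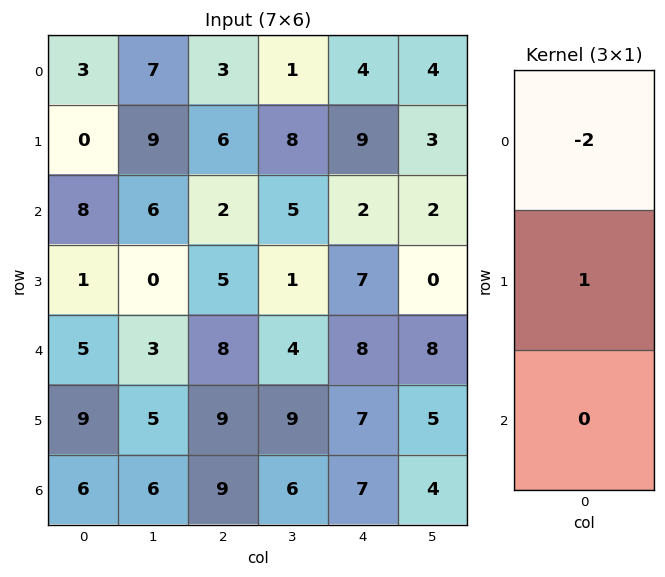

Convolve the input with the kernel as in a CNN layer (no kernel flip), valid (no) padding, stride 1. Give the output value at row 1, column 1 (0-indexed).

-12

The receptive field on the input at this output position is [9 / 6 / 0]. Elementwise product with the kernel and sum: 9·-2 + 6·1.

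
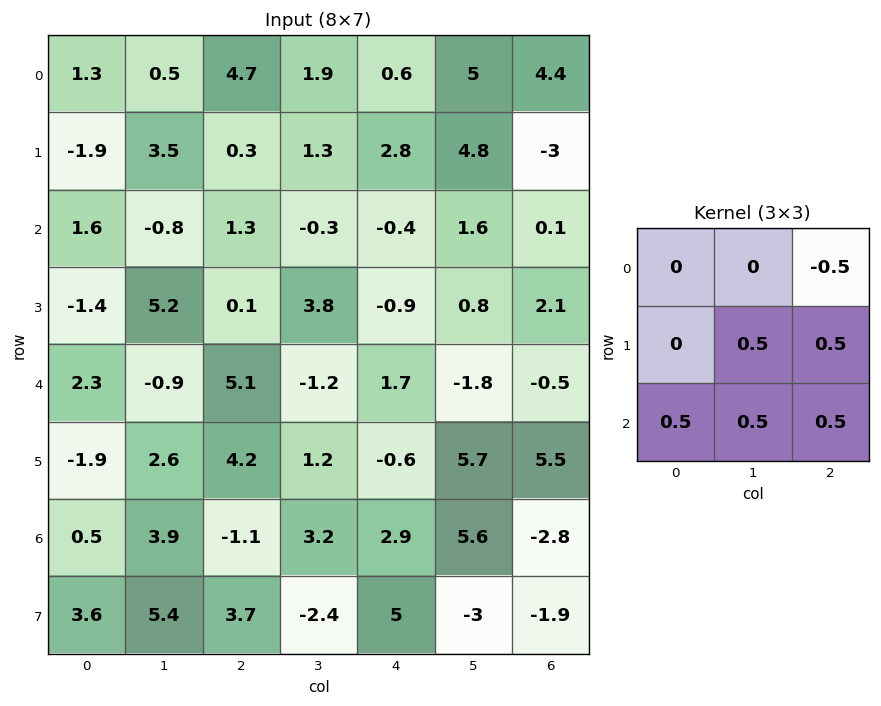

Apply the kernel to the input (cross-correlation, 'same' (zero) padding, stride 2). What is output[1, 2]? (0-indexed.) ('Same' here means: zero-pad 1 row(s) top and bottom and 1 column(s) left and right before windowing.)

0.05

The receptive field on the zero-padded input at this output position is [1.3 2.8 4.8 / -0.3 -0.4 1.6 / 3.8 -0.9 0.8]. Elementwise product with the kernel and sum: 4.8·-0.5 + -0.4·0.5 + 1.6·0.5 + 3.8·0.5 + -0.9·0.5 + 0.8·0.5.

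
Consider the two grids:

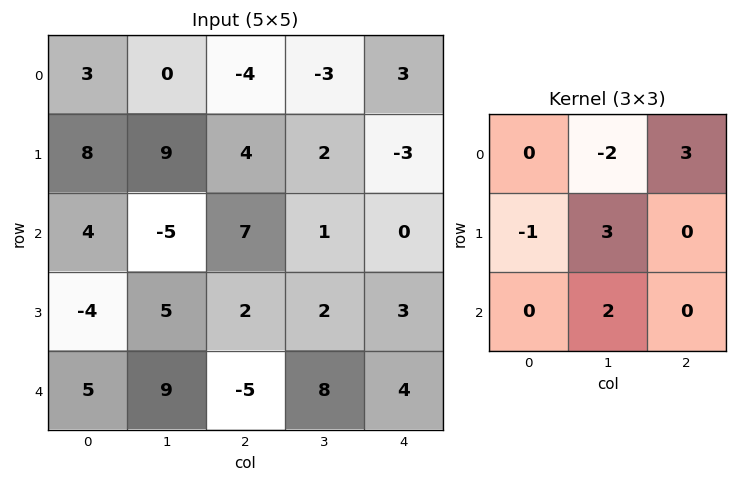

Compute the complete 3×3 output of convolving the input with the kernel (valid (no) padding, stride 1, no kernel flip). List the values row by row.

Output[0,0]: The receptive field on the input at this output position is [3 0 -4 / 8 9 4 / 4 -5 7]. Elementwise product with the kernel and sum: 0·-2 + -4·3 + 8·-1 + 9·3 + -5·2.

-3 16 19
-15 28 -13
68 -20 18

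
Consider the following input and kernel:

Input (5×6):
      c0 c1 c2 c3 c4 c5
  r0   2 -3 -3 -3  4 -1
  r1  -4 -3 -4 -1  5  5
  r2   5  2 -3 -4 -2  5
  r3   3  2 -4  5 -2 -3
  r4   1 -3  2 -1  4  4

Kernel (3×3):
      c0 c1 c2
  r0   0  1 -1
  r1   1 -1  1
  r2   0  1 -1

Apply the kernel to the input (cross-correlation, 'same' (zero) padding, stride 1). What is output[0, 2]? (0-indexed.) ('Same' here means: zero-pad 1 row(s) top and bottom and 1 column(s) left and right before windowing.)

The receptive field on the zero-padded input at this output position is [0 0 0 / -3 -3 -3 / -3 -4 -1]. Elementwise product with the kernel and sum: 0·1 + 0·-1 + -3·1 + -3·-1 + -3·1 + -4·1 + -1·-1.

-6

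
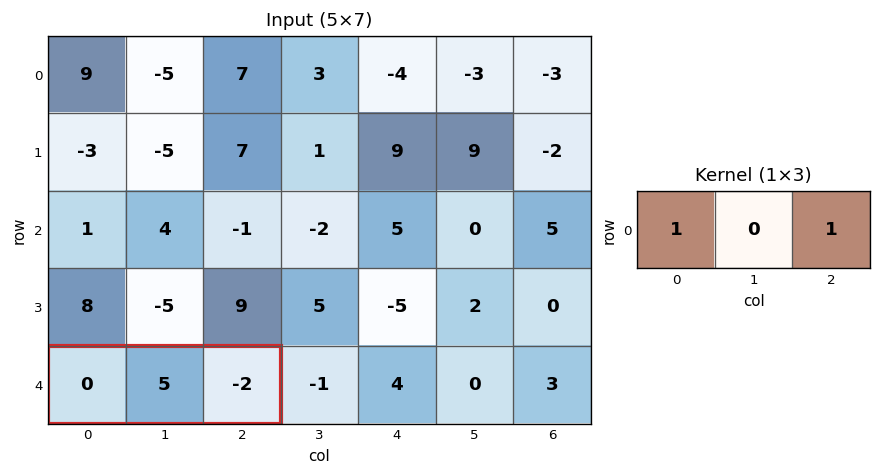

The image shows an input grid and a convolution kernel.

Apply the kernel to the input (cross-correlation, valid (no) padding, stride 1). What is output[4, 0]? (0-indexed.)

The receptive field on the input at this output position is [0 5 -2]. Elementwise product with the kernel and sum: 0·1 + -2·1.

-2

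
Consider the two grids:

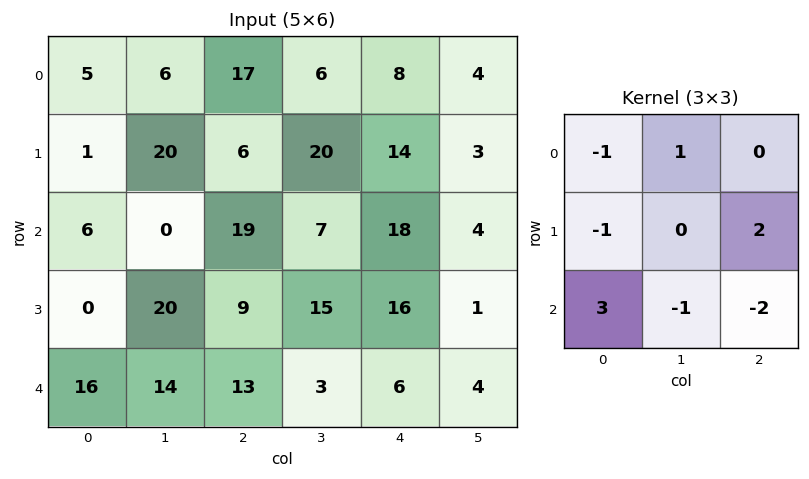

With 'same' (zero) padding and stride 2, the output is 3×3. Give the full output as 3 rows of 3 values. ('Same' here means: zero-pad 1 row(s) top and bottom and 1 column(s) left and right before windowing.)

Output[0,0]: The receptive field on the zero-padded input at this output position is [0 0 0 / 0 5 6 / 0 1 20]. Elementwise product with the kernel and sum: 0·-1 + 0·1 + 0·-1 + 6·2 + 0·3 + 1·-1 + 20·-2.
Output[0,1]: The receptive field on the zero-padded input at this output position is [0 0 0 / 6 17 6 / 20 6 20]. Elementwise product with the kernel and sum: 0·-1 + 0·1 + 6·-1 + 6·2 + 20·3 + 6·-1 + 20·-2.

-29 20 42
-39 21 22
28 -19 6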